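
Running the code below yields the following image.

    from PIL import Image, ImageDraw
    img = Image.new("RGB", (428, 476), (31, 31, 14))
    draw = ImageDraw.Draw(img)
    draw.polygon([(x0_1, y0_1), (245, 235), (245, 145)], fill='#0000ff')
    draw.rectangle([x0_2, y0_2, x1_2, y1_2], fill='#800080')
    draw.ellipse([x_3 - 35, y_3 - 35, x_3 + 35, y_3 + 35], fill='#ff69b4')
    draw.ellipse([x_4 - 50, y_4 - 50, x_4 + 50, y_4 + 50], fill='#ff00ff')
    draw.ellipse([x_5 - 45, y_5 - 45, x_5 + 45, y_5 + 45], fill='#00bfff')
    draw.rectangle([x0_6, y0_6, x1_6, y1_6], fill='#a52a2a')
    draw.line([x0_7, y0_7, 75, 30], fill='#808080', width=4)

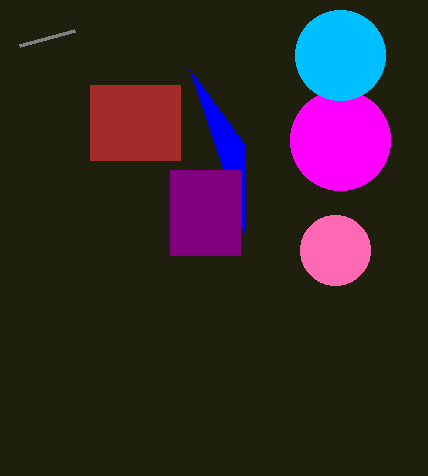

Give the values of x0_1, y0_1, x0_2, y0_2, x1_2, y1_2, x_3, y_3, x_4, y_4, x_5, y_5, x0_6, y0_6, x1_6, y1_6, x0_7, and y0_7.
x0_1 = 190
y0_1 = 70
x0_2 = 170
y0_2 = 170
x1_2 = 240
y1_2 = 255
x_3 = 335
y_3 = 250
x_4 = 340
y_4 = 140
x_5 = 340
y_5 = 55
x0_6 = 90
y0_6 = 85
x1_6 = 180
y1_6 = 160
x0_7 = 20
y0_7 = 45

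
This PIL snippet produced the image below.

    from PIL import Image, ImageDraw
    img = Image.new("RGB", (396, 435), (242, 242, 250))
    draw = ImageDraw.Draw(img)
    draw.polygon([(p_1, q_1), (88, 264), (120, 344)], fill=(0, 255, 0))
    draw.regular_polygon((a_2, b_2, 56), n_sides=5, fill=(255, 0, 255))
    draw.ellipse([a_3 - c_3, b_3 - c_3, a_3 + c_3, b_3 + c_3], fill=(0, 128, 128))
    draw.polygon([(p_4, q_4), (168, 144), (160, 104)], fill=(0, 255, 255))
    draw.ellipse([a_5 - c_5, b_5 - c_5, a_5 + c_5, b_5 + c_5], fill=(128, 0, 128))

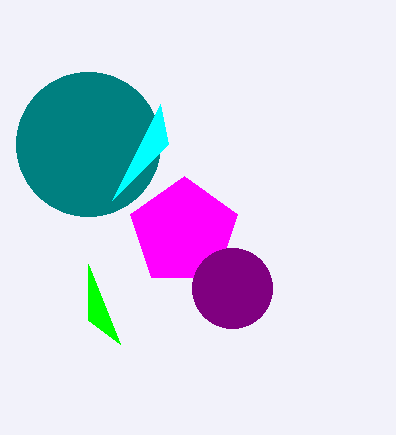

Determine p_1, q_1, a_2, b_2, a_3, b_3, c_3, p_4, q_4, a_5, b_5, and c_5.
p_1 = 88, q_1 = 320, a_2 = 184, b_2 = 232, a_3 = 88, b_3 = 144, c_3 = 72, p_4 = 112, q_4 = 200, a_5 = 232, b_5 = 288, c_5 = 40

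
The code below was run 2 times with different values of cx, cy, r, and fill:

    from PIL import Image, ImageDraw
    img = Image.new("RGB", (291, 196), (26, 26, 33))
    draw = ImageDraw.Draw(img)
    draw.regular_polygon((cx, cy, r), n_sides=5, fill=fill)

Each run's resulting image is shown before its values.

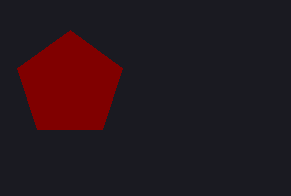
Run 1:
cx = 70; cy = 85; r = 55; fill = 'maroon'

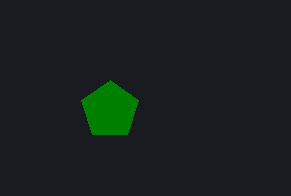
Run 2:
cx = 110
cy = 110
r = 30
fill = 'green'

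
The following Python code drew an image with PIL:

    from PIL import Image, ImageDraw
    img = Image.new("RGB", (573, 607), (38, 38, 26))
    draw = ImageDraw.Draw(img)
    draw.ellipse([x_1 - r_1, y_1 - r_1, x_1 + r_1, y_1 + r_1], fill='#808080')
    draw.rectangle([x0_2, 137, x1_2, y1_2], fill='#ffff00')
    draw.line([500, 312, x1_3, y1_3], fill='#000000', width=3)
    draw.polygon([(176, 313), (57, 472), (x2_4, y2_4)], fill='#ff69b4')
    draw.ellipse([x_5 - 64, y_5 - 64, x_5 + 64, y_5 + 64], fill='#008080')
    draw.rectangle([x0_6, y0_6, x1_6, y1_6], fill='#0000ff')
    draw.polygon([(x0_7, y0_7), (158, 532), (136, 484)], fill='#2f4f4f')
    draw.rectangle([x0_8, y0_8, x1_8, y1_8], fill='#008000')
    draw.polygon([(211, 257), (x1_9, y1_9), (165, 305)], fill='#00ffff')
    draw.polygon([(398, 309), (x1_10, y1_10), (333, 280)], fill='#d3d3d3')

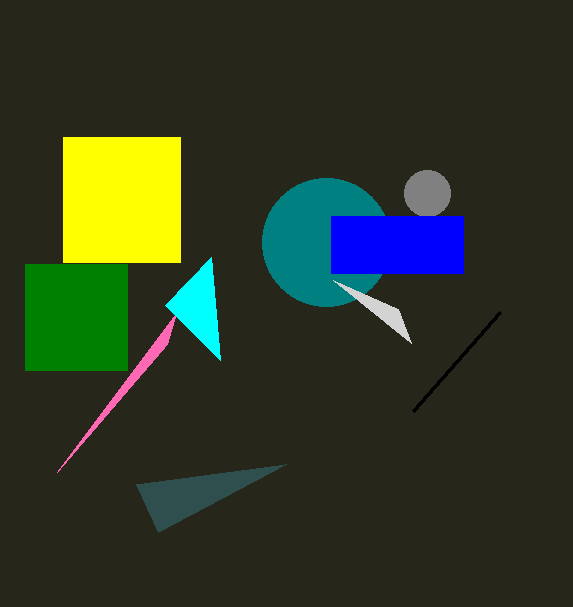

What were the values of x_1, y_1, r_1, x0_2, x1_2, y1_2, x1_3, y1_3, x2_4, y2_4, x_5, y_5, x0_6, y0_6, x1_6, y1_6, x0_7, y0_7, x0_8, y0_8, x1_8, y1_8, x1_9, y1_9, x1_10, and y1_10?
x_1 = 427; y_1 = 193; r_1 = 23; x0_2 = 63; x1_2 = 180; y1_2 = 262; x1_3 = 413; y1_3 = 411; x2_4 = 167; y2_4 = 344; x_5 = 326; y_5 = 242; x0_6 = 331; y0_6 = 216; x1_6 = 463; y1_6 = 273; x0_7 = 286; y0_7 = 464; x0_8 = 25; y0_8 = 264; x1_8 = 127; y1_8 = 370; x1_9 = 220; y1_9 = 360; x1_10 = 411; y1_10 = 343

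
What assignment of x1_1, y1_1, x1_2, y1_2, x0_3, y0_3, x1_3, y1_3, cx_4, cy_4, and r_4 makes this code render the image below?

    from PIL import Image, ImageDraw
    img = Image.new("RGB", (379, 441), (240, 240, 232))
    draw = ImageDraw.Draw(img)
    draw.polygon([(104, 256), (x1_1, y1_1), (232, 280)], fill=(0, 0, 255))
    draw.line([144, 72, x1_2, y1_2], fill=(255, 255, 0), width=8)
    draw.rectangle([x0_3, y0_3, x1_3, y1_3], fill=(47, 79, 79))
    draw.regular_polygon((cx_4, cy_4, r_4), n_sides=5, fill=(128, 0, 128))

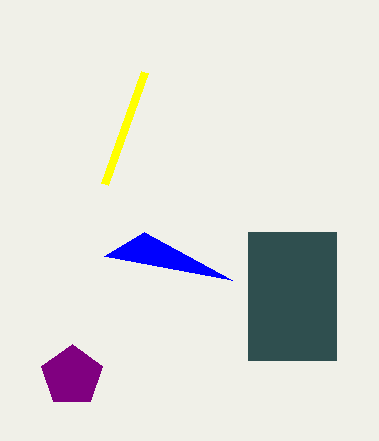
x1_1 = 144, y1_1 = 232, x1_2 = 104, y1_2 = 184, x0_3 = 248, y0_3 = 232, x1_3 = 336, y1_3 = 360, cx_4 = 72, cy_4 = 376, r_4 = 32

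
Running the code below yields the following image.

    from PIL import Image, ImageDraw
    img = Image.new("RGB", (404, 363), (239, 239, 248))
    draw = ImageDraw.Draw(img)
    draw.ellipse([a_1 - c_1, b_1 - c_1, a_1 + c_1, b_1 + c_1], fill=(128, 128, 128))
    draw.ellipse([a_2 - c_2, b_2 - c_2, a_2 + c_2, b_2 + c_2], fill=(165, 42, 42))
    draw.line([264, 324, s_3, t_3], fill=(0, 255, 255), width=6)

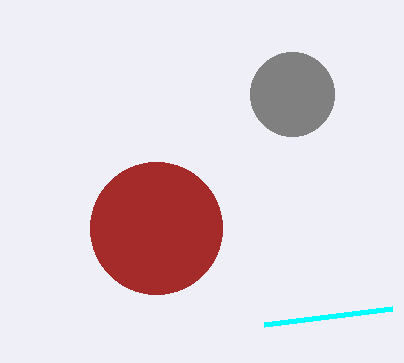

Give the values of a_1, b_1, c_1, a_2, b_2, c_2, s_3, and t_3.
a_1 = 292
b_1 = 94
c_1 = 42
a_2 = 156
b_2 = 228
c_2 = 66
s_3 = 392
t_3 = 308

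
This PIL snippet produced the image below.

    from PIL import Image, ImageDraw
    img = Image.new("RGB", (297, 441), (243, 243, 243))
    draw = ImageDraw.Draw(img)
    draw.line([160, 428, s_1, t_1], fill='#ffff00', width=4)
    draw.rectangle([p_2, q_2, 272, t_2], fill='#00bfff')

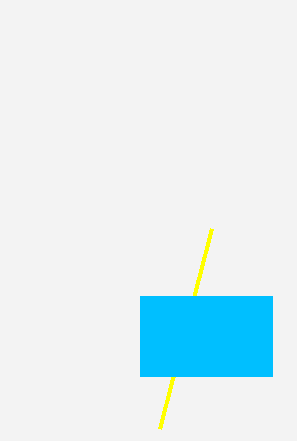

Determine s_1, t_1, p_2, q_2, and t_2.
s_1 = 212; t_1 = 228; p_2 = 140; q_2 = 296; t_2 = 376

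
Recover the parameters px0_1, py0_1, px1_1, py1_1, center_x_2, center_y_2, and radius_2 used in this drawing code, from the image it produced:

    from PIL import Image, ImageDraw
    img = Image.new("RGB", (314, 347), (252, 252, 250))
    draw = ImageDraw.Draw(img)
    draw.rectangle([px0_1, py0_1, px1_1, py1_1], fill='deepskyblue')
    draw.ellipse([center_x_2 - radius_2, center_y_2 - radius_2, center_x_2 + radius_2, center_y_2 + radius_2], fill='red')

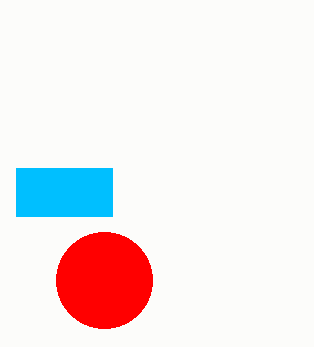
px0_1 = 16, py0_1 = 168, px1_1 = 112, py1_1 = 216, center_x_2 = 104, center_y_2 = 280, radius_2 = 48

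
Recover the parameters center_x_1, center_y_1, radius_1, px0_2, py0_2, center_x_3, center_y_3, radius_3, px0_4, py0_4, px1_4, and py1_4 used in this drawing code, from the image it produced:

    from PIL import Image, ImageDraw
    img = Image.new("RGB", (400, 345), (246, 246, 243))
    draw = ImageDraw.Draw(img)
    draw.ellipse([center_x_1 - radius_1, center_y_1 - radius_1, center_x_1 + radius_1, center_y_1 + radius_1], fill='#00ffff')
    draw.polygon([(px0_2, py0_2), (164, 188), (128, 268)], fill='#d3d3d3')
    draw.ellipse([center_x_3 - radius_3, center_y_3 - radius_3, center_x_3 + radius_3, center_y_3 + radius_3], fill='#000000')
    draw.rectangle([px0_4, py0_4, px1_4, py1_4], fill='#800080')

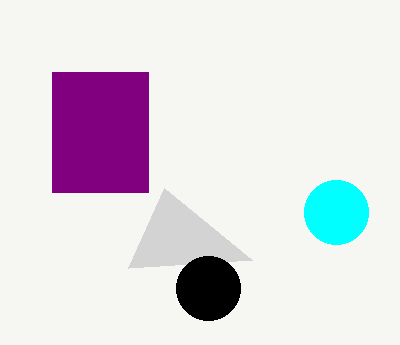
center_x_1 = 336
center_y_1 = 212
radius_1 = 32
px0_2 = 252
py0_2 = 260
center_x_3 = 208
center_y_3 = 288
radius_3 = 32
px0_4 = 52
py0_4 = 72
px1_4 = 148
py1_4 = 192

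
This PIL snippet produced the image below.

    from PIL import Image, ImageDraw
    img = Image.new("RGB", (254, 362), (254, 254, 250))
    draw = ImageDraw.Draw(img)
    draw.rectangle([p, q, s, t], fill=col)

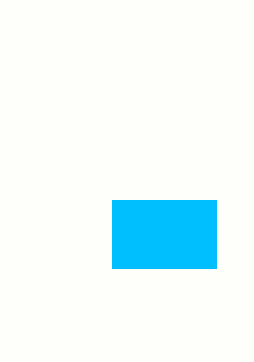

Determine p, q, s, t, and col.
p = 112
q = 200
s = 216
t = 268
col = 'deepskyblue'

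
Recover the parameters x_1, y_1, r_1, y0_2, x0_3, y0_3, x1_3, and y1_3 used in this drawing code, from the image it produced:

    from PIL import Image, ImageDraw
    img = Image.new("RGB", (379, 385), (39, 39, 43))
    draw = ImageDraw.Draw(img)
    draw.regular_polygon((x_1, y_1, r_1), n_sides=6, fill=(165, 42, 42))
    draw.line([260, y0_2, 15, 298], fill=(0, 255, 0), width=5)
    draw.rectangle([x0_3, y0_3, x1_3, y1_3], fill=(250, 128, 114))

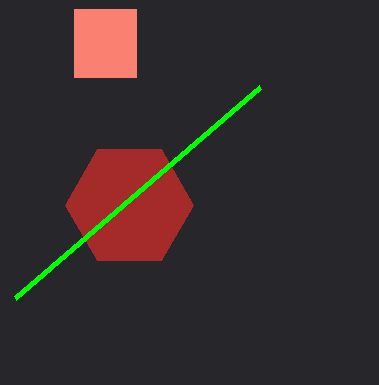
x_1 = 129; y_1 = 205; r_1 = 64; y0_2 = 87; x0_3 = 74; y0_3 = 9; x1_3 = 136; y1_3 = 77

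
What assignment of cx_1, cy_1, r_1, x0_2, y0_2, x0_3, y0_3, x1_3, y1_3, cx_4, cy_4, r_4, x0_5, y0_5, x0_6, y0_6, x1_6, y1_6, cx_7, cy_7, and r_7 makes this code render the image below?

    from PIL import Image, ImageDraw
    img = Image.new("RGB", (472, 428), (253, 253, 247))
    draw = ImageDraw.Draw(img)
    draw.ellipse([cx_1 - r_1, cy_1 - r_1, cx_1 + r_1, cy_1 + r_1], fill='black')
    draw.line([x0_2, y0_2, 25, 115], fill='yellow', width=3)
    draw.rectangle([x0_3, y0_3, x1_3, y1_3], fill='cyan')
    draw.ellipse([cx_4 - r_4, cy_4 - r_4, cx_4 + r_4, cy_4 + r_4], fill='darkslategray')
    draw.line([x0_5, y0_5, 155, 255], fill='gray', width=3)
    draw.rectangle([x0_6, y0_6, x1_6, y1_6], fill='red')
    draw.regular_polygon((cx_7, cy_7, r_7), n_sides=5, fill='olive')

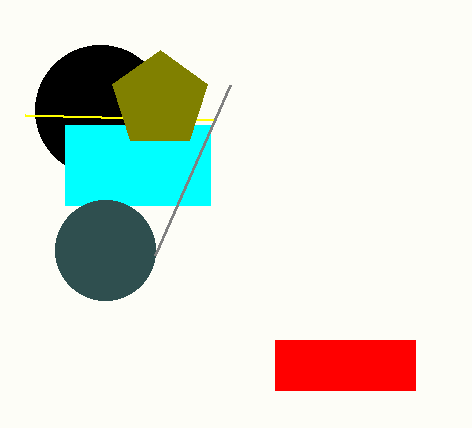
cx_1 = 100
cy_1 = 110
r_1 = 65
x0_2 = 215
y0_2 = 120
x0_3 = 65
y0_3 = 125
x1_3 = 210
y1_3 = 205
cx_4 = 105
cy_4 = 250
r_4 = 50
x0_5 = 230
y0_5 = 85
x0_6 = 275
y0_6 = 340
x1_6 = 415
y1_6 = 390
cx_7 = 160
cy_7 = 100
r_7 = 50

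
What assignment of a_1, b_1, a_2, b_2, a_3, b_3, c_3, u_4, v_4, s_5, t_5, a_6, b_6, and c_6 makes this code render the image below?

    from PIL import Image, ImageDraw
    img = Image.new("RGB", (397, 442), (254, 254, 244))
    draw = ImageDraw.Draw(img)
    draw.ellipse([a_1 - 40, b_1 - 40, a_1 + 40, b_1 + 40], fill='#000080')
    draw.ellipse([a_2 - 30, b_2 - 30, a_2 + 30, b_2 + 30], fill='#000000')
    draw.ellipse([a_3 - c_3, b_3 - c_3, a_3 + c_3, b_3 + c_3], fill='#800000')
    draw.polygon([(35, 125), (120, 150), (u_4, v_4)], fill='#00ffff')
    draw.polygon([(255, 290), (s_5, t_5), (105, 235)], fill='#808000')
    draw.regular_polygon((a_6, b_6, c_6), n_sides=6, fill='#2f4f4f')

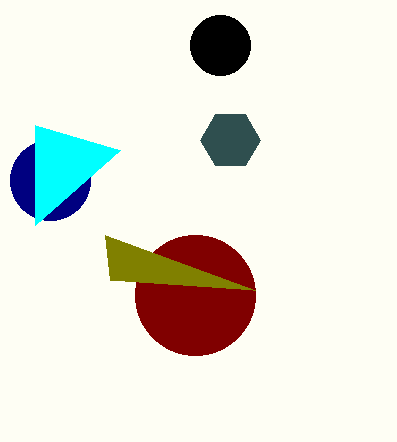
a_1 = 50; b_1 = 180; a_2 = 220; b_2 = 45; a_3 = 195; b_3 = 295; c_3 = 60; u_4 = 35; v_4 = 225; s_5 = 110; t_5 = 280; a_6 = 230; b_6 = 140; c_6 = 30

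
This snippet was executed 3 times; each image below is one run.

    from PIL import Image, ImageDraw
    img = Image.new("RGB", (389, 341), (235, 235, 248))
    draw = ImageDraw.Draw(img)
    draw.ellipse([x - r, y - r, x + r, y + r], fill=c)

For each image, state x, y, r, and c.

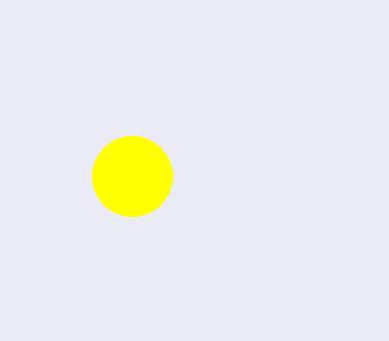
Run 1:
x = 132
y = 176
r = 40
c = 'yellow'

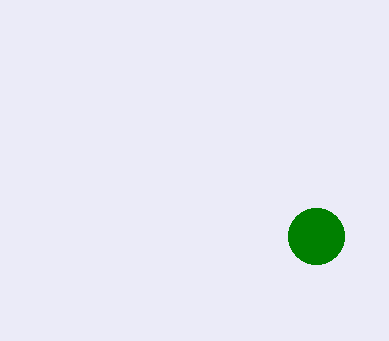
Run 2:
x = 316, y = 236, r = 28, c = 'green'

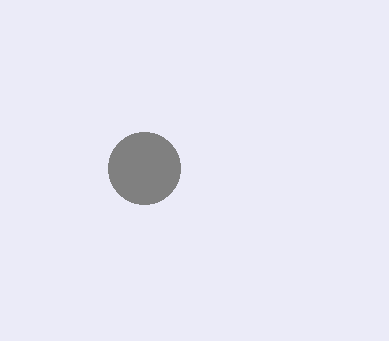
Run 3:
x = 144, y = 168, r = 36, c = 'gray'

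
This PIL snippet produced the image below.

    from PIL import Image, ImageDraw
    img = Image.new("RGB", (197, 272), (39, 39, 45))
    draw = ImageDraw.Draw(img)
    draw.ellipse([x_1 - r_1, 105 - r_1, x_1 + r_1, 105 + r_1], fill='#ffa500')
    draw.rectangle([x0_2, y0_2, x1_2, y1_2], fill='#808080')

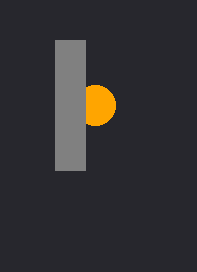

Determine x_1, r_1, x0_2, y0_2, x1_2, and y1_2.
x_1 = 95
r_1 = 20
x0_2 = 55
y0_2 = 40
x1_2 = 85
y1_2 = 170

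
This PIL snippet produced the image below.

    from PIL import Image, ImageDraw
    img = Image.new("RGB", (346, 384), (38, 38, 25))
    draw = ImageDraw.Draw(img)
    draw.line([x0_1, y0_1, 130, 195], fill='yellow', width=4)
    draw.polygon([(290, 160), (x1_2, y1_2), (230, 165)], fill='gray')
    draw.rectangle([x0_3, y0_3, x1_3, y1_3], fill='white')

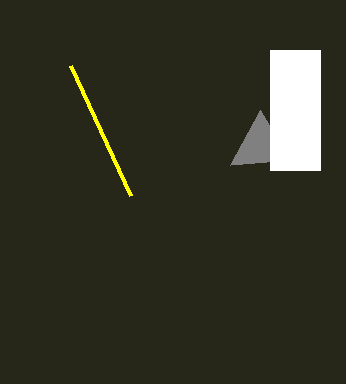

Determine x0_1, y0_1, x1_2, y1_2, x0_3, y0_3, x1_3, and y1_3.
x0_1 = 70; y0_1 = 65; x1_2 = 260; y1_2 = 110; x0_3 = 270; y0_3 = 50; x1_3 = 320; y1_3 = 170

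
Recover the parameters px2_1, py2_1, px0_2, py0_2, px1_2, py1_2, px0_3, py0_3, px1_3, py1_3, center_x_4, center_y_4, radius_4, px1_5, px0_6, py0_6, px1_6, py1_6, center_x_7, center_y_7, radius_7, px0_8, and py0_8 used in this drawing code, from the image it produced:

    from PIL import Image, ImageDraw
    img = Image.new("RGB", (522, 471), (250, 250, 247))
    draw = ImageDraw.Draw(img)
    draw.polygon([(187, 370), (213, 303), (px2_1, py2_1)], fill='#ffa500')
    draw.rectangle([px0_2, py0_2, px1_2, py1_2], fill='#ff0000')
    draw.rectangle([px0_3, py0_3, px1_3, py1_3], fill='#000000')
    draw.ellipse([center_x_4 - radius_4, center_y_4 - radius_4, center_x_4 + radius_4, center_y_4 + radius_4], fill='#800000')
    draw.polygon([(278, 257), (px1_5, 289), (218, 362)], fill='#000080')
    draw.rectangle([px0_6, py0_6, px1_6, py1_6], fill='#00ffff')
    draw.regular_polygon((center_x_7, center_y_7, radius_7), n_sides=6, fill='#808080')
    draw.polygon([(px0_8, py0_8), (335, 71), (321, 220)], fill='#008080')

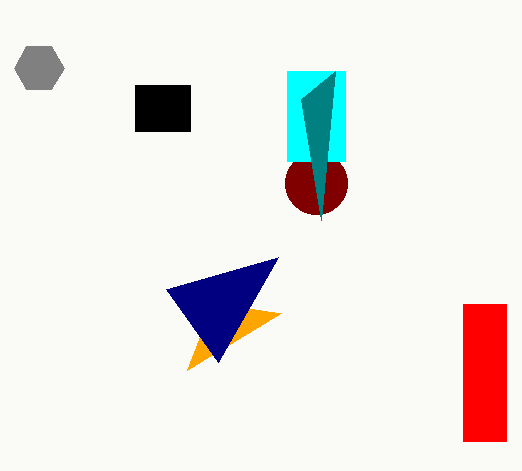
px2_1 = 281, py2_1 = 313, px0_2 = 463, py0_2 = 304, px1_2 = 506, py1_2 = 441, px0_3 = 135, py0_3 = 85, px1_3 = 190, py1_3 = 131, center_x_4 = 316, center_y_4 = 183, radius_4 = 31, px1_5 = 166, px0_6 = 287, py0_6 = 71, px1_6 = 345, py1_6 = 161, center_x_7 = 39, center_y_7 = 68, radius_7 = 25, px0_8 = 301, py0_8 = 99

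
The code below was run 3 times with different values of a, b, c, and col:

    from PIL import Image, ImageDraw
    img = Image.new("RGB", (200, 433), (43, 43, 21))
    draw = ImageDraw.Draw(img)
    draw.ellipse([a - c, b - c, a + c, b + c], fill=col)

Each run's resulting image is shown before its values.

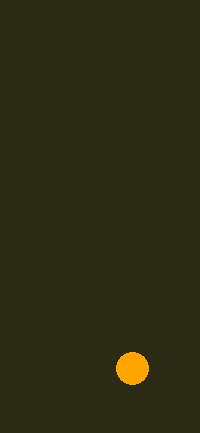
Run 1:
a = 132, b = 368, c = 16, col = 'orange'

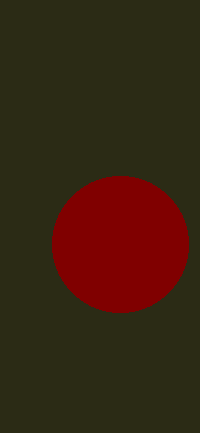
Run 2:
a = 120, b = 244, c = 68, col = 'maroon'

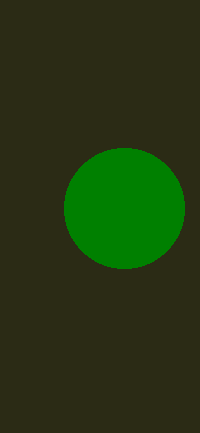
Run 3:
a = 124
b = 208
c = 60
col = 'green'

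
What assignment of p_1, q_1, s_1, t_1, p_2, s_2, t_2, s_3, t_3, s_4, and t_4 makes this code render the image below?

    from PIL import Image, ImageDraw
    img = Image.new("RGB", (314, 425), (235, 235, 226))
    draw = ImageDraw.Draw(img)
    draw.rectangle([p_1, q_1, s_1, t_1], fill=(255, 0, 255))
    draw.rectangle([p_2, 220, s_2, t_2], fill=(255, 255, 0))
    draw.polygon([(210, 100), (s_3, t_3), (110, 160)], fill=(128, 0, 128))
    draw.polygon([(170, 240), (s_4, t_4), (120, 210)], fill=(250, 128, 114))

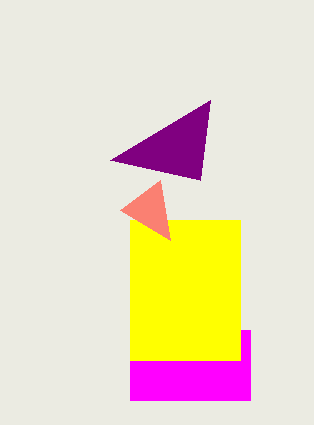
p_1 = 130, q_1 = 330, s_1 = 250, t_1 = 400, p_2 = 130, s_2 = 240, t_2 = 360, s_3 = 200, t_3 = 180, s_4 = 160, t_4 = 180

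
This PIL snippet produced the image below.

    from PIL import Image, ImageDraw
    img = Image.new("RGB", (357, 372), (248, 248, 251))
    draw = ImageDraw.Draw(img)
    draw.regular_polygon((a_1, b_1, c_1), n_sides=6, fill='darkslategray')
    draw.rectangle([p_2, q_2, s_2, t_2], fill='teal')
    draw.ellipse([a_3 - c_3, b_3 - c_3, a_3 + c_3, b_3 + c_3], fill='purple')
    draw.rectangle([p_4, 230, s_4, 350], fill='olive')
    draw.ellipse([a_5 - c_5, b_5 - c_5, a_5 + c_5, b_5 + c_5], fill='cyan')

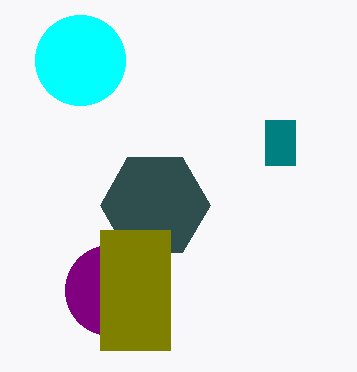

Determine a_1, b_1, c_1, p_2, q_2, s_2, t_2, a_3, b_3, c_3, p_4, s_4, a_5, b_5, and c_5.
a_1 = 155
b_1 = 205
c_1 = 55
p_2 = 265
q_2 = 120
s_2 = 295
t_2 = 165
a_3 = 110
b_3 = 290
c_3 = 45
p_4 = 100
s_4 = 170
a_5 = 80
b_5 = 60
c_5 = 45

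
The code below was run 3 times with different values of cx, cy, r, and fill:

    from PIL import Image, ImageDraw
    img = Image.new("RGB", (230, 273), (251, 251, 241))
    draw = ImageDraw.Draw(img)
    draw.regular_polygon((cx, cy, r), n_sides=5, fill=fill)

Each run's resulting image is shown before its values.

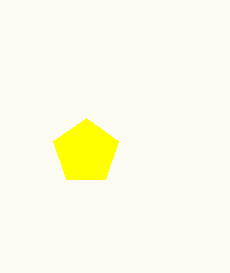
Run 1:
cx = 86
cy = 152
r = 34
fill = 'yellow'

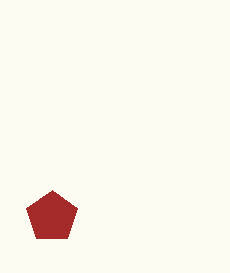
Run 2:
cx = 52; cy = 217; r = 27; fill = 'brown'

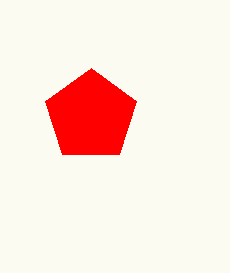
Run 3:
cx = 91; cy = 116; r = 48; fill = 'red'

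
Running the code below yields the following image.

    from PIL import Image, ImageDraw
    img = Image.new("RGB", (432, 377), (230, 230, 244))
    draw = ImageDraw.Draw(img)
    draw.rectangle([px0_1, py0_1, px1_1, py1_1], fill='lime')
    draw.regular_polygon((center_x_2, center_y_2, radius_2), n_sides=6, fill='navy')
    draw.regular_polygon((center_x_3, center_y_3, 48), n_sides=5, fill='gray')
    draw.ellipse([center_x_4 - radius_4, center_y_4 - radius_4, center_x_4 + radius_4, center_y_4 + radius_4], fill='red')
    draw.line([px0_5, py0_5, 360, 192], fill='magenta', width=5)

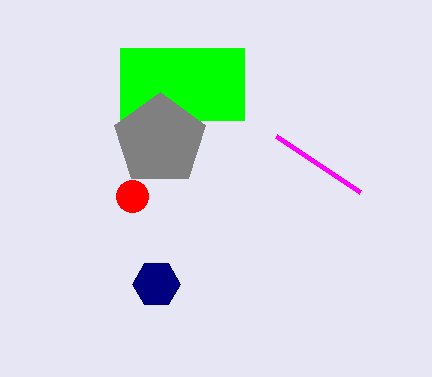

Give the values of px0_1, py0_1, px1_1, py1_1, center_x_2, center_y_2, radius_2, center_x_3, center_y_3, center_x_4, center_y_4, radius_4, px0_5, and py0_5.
px0_1 = 120; py0_1 = 48; px1_1 = 244; py1_1 = 120; center_x_2 = 156; center_y_2 = 284; radius_2 = 24; center_x_3 = 160; center_y_3 = 140; center_x_4 = 132; center_y_4 = 196; radius_4 = 16; px0_5 = 276; py0_5 = 136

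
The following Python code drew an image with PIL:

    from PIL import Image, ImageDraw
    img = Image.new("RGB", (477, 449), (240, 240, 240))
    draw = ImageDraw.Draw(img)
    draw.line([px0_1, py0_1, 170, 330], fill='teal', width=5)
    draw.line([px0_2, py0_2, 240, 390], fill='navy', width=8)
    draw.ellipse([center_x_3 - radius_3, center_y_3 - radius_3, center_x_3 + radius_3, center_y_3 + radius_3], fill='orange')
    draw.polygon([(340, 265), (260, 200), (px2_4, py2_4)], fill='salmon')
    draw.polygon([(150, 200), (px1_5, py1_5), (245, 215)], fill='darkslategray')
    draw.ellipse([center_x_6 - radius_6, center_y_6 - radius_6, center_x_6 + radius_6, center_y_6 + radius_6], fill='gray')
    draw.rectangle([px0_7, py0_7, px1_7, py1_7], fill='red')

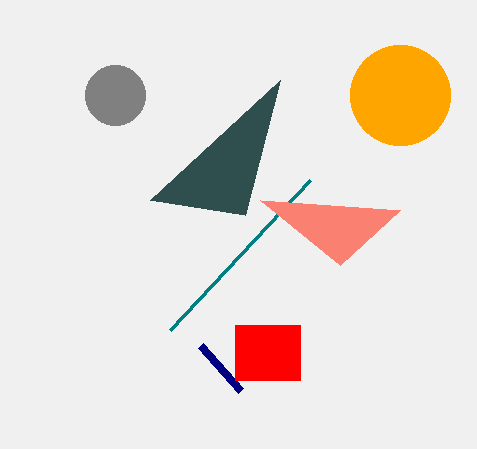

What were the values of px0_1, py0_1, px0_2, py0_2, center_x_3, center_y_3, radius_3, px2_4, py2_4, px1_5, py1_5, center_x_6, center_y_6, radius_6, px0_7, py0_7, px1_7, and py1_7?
px0_1 = 310
py0_1 = 180
px0_2 = 200
py0_2 = 345
center_x_3 = 400
center_y_3 = 95
radius_3 = 50
px2_4 = 400
py2_4 = 210
px1_5 = 280
py1_5 = 80
center_x_6 = 115
center_y_6 = 95
radius_6 = 30
px0_7 = 235
py0_7 = 325
px1_7 = 300
py1_7 = 380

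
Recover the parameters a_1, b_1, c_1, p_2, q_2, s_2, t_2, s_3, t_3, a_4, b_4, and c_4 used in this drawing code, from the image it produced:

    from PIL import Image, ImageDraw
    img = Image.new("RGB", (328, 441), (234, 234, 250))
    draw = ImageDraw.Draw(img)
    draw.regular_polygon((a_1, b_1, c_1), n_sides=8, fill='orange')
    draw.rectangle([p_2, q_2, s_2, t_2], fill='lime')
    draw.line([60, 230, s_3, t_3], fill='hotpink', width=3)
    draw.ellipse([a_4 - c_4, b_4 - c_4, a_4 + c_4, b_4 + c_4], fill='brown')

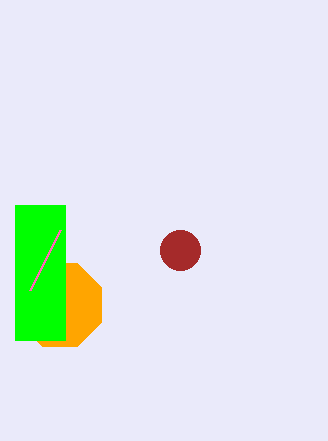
a_1 = 60, b_1 = 305, c_1 = 45, p_2 = 15, q_2 = 205, s_2 = 65, t_2 = 340, s_3 = 30, t_3 = 290, a_4 = 180, b_4 = 250, c_4 = 20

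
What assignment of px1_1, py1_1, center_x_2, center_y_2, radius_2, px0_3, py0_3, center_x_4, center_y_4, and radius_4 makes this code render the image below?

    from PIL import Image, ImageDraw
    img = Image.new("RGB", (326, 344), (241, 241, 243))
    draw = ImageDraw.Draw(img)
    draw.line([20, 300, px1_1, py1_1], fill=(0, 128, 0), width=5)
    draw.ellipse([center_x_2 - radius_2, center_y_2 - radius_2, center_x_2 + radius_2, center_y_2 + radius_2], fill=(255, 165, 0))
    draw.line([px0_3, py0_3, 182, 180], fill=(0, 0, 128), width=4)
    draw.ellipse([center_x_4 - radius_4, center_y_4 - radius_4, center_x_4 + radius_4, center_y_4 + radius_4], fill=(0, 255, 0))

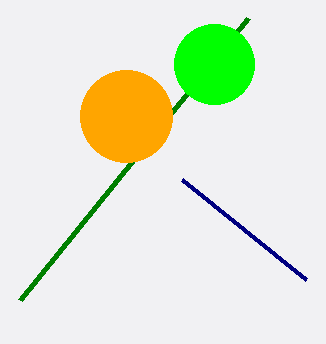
px1_1 = 248
py1_1 = 18
center_x_2 = 126
center_y_2 = 116
radius_2 = 46
px0_3 = 306
py0_3 = 280
center_x_4 = 214
center_y_4 = 64
radius_4 = 40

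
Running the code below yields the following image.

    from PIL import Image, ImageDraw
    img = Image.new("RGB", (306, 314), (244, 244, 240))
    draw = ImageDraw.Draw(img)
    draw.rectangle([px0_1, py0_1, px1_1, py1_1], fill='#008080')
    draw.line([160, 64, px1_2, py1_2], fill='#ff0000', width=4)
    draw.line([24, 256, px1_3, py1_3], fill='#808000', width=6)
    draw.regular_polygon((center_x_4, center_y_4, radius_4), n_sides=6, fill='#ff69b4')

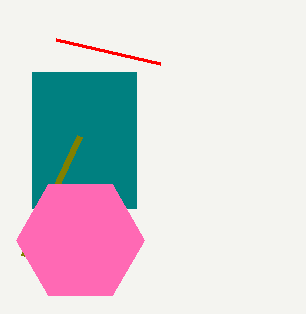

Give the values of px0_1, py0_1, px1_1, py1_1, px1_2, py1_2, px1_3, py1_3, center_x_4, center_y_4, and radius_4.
px0_1 = 32; py0_1 = 72; px1_1 = 136; py1_1 = 208; px1_2 = 56; py1_2 = 40; px1_3 = 80; py1_3 = 136; center_x_4 = 80; center_y_4 = 240; radius_4 = 64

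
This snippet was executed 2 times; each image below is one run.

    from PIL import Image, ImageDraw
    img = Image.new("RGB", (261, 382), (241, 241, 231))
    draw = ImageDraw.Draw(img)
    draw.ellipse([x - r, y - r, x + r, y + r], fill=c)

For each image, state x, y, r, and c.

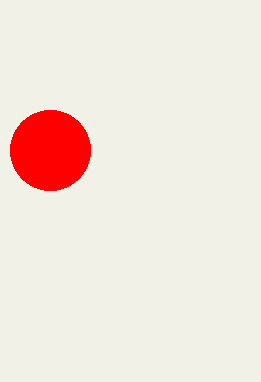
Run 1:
x = 50
y = 150
r = 40
c = 'red'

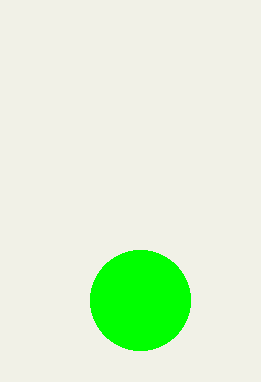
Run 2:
x = 140
y = 300
r = 50
c = 'lime'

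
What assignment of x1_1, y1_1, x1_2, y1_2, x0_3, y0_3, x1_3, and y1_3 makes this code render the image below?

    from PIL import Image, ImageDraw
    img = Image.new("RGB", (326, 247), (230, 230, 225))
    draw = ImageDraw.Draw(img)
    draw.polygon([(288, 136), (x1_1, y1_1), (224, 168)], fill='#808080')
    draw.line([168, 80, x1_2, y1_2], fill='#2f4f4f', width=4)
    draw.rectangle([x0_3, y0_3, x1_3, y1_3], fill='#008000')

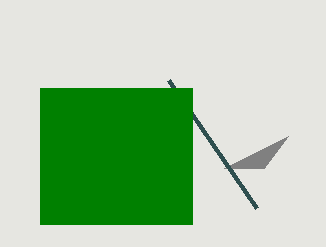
x1_1 = 264; y1_1 = 168; x1_2 = 256; y1_2 = 208; x0_3 = 40; y0_3 = 88; x1_3 = 192; y1_3 = 224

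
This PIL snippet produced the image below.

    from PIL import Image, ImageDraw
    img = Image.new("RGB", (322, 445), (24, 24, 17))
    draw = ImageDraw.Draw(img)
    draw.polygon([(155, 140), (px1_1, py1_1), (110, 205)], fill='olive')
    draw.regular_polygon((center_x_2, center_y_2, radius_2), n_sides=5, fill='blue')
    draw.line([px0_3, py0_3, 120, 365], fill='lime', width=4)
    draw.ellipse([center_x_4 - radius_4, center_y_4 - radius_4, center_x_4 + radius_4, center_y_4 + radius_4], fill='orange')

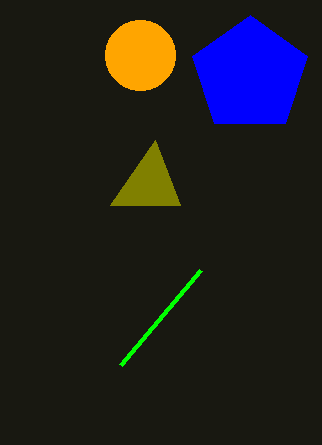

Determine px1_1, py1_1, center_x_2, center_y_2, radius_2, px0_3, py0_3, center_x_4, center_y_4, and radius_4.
px1_1 = 180, py1_1 = 205, center_x_2 = 250, center_y_2 = 75, radius_2 = 60, px0_3 = 200, py0_3 = 270, center_x_4 = 140, center_y_4 = 55, radius_4 = 35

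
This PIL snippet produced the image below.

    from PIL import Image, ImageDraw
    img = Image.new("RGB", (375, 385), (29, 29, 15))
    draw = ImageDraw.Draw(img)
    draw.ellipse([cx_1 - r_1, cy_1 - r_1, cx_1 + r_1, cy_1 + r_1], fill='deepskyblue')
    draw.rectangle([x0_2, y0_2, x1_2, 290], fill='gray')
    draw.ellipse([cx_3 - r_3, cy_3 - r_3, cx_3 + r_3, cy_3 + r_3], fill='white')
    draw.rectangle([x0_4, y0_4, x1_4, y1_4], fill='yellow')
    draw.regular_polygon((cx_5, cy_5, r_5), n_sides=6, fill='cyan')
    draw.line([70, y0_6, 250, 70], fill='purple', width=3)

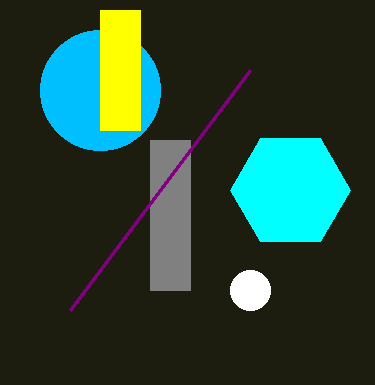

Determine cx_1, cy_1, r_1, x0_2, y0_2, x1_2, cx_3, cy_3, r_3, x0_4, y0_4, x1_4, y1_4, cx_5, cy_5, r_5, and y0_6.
cx_1 = 100
cy_1 = 90
r_1 = 60
x0_2 = 150
y0_2 = 140
x1_2 = 190
cx_3 = 250
cy_3 = 290
r_3 = 20
x0_4 = 100
y0_4 = 10
x1_4 = 140
y1_4 = 130
cx_5 = 290
cy_5 = 190
r_5 = 60
y0_6 = 310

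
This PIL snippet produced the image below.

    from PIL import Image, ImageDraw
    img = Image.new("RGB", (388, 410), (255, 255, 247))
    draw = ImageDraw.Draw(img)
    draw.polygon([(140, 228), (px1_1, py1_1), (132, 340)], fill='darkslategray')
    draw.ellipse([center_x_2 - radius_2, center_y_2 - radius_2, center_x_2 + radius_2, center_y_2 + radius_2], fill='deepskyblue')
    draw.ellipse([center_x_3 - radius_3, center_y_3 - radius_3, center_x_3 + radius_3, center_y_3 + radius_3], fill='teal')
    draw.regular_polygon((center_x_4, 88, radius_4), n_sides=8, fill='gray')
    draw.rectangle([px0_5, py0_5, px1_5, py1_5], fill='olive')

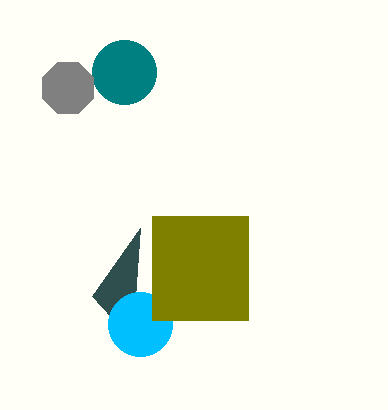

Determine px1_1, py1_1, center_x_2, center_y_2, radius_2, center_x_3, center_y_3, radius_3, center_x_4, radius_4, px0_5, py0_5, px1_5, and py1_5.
px1_1 = 92, py1_1 = 296, center_x_2 = 140, center_y_2 = 324, radius_2 = 32, center_x_3 = 124, center_y_3 = 72, radius_3 = 32, center_x_4 = 68, radius_4 = 28, px0_5 = 152, py0_5 = 216, px1_5 = 248, py1_5 = 320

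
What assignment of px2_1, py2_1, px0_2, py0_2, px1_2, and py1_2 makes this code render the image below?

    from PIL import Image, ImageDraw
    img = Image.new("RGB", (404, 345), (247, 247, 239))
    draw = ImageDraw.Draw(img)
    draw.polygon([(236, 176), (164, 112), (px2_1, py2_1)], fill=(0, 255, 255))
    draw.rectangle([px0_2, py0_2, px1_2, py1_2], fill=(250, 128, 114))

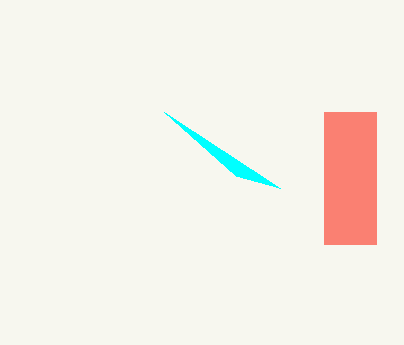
px2_1 = 280, py2_1 = 188, px0_2 = 324, py0_2 = 112, px1_2 = 376, py1_2 = 244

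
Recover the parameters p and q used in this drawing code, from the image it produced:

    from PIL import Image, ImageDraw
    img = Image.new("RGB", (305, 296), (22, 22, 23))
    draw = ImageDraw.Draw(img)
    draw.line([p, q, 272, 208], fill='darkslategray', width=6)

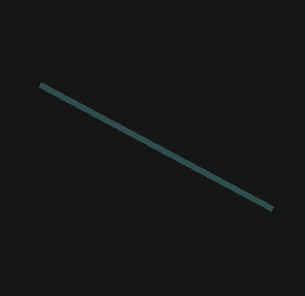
p = 40, q = 84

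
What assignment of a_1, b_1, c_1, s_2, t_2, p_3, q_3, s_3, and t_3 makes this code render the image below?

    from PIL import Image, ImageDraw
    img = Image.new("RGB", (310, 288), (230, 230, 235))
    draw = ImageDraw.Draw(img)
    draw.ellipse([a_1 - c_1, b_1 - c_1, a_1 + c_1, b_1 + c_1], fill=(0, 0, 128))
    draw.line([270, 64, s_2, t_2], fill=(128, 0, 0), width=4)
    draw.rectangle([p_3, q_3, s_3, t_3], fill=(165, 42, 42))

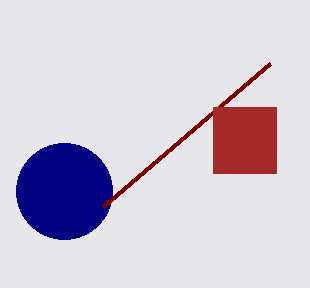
a_1 = 64, b_1 = 191, c_1 = 48, s_2 = 103, t_2 = 207, p_3 = 213, q_3 = 107, s_3 = 276, t_3 = 173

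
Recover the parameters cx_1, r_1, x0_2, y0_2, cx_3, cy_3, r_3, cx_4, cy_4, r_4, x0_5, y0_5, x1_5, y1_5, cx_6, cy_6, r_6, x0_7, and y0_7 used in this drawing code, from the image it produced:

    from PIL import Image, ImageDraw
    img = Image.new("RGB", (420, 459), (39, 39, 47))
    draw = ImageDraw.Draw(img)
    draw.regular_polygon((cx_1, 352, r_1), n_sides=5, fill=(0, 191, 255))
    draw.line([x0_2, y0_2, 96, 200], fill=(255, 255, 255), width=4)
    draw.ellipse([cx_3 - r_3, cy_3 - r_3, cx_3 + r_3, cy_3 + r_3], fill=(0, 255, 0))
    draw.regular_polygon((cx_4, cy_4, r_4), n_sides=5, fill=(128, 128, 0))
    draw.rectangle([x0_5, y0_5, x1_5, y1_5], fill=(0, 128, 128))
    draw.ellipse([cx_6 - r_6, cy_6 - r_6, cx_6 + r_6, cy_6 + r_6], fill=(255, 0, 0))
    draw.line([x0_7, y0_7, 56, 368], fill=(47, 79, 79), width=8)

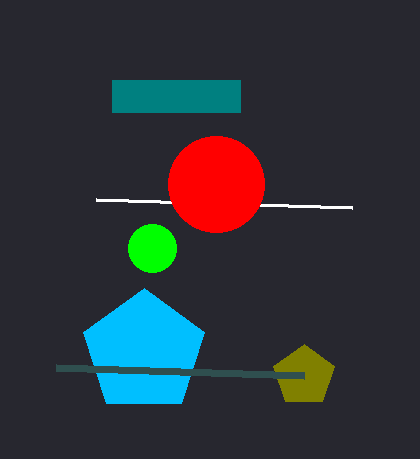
cx_1 = 144
r_1 = 64
x0_2 = 352
y0_2 = 208
cx_3 = 152
cy_3 = 248
r_3 = 24
cx_4 = 304
cy_4 = 376
r_4 = 32
x0_5 = 112
y0_5 = 80
x1_5 = 240
y1_5 = 112
cx_6 = 216
cy_6 = 184
r_6 = 48
x0_7 = 304
y0_7 = 376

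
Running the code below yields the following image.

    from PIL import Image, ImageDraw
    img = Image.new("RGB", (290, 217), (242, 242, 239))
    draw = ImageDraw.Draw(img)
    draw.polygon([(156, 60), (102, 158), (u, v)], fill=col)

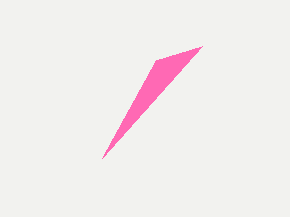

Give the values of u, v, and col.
u = 202; v = 46; col = 'hotpink'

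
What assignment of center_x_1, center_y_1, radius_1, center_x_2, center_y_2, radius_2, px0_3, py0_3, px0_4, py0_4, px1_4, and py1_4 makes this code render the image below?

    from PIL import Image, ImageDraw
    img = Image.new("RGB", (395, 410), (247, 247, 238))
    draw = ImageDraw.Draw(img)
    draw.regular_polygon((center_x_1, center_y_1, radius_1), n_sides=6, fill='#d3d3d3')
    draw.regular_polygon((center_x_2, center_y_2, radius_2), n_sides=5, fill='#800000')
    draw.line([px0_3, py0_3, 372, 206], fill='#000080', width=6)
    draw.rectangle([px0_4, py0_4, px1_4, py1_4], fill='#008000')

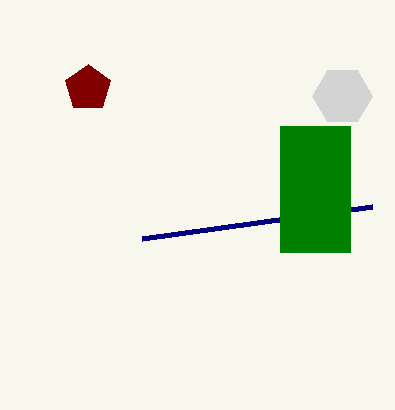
center_x_1 = 342; center_y_1 = 96; radius_1 = 30; center_x_2 = 88; center_y_2 = 88; radius_2 = 24; px0_3 = 142; py0_3 = 238; px0_4 = 280; py0_4 = 126; px1_4 = 350; py1_4 = 252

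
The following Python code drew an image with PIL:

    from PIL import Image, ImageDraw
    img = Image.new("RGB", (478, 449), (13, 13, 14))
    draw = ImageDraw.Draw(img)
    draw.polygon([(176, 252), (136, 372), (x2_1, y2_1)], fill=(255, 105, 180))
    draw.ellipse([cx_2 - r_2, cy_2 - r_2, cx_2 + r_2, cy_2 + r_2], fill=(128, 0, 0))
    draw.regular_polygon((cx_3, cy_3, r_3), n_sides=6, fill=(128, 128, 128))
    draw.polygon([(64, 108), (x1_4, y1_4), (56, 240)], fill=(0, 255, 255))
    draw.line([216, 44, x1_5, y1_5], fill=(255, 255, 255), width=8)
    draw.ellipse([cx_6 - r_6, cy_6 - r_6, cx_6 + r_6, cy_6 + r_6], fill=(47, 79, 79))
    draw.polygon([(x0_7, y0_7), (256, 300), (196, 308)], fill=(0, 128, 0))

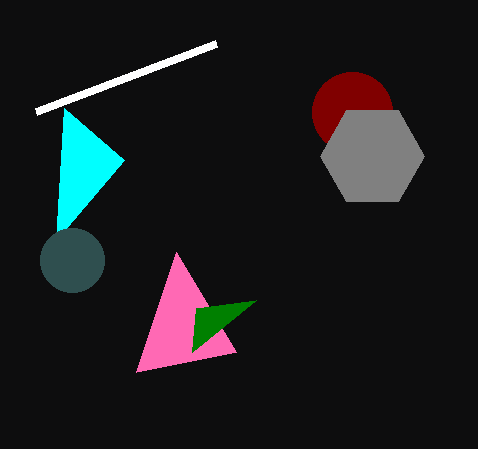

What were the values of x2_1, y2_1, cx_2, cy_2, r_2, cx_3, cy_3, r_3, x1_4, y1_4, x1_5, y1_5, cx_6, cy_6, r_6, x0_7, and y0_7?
x2_1 = 236; y2_1 = 352; cx_2 = 352; cy_2 = 112; r_2 = 40; cx_3 = 372; cy_3 = 156; r_3 = 52; x1_4 = 124; y1_4 = 160; x1_5 = 36; y1_5 = 112; cx_6 = 72; cy_6 = 260; r_6 = 32; x0_7 = 192; y0_7 = 352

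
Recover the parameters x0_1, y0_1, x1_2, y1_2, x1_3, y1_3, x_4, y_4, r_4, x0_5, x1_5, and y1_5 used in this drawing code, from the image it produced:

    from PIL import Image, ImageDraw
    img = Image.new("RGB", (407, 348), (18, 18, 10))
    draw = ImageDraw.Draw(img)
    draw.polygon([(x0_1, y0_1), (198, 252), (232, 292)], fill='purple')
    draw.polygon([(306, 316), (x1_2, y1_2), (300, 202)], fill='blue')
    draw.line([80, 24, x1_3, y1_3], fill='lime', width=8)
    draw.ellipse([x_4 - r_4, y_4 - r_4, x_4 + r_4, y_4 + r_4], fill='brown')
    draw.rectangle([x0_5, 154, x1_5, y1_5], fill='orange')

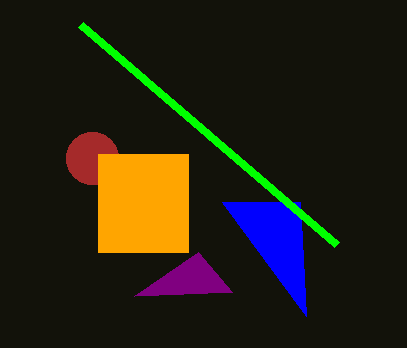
x0_1 = 134
y0_1 = 296
x1_2 = 222
y1_2 = 202
x1_3 = 336
y1_3 = 244
x_4 = 92
y_4 = 158
r_4 = 26
x0_5 = 98
x1_5 = 188
y1_5 = 252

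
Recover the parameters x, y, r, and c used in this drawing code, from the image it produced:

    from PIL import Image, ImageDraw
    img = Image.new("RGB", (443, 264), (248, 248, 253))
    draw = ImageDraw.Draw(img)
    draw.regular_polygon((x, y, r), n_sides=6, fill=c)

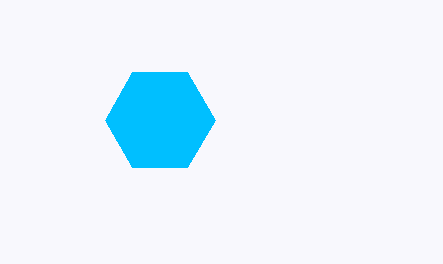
x = 160, y = 120, r = 55, c = 'deepskyblue'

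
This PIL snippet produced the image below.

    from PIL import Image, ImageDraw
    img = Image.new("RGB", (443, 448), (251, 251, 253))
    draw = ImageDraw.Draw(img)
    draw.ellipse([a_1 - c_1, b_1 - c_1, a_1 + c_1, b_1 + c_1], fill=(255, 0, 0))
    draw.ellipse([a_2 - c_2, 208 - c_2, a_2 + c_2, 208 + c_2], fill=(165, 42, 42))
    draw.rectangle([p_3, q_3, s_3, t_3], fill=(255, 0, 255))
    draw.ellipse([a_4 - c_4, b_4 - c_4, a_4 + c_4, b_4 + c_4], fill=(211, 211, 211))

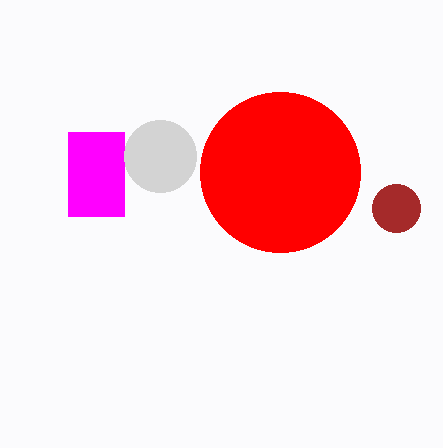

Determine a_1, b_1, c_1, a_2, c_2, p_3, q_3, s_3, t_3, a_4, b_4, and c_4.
a_1 = 280, b_1 = 172, c_1 = 80, a_2 = 396, c_2 = 24, p_3 = 68, q_3 = 132, s_3 = 124, t_3 = 216, a_4 = 160, b_4 = 156, c_4 = 36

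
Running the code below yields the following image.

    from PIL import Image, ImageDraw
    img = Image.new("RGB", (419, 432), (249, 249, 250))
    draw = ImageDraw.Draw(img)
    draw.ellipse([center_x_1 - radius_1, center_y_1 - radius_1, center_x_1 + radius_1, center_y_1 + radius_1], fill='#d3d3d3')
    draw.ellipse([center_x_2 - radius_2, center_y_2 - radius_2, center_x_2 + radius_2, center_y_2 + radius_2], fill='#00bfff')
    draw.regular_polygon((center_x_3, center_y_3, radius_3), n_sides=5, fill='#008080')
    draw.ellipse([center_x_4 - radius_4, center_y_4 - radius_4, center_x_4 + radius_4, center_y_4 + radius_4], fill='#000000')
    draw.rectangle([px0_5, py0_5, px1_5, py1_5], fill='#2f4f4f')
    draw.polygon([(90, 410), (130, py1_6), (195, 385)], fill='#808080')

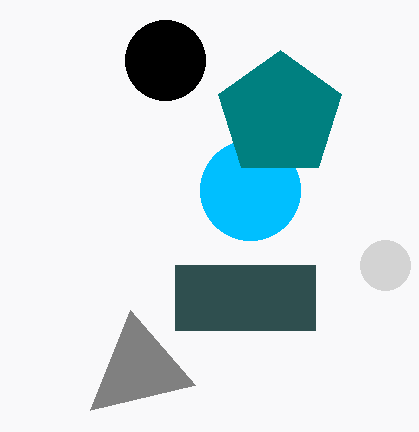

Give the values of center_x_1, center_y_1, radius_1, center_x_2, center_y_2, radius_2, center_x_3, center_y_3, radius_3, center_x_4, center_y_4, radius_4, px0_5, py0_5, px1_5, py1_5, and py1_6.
center_x_1 = 385
center_y_1 = 265
radius_1 = 25
center_x_2 = 250
center_y_2 = 190
radius_2 = 50
center_x_3 = 280
center_y_3 = 115
radius_3 = 65
center_x_4 = 165
center_y_4 = 60
radius_4 = 40
px0_5 = 175
py0_5 = 265
px1_5 = 315
py1_5 = 330
py1_6 = 310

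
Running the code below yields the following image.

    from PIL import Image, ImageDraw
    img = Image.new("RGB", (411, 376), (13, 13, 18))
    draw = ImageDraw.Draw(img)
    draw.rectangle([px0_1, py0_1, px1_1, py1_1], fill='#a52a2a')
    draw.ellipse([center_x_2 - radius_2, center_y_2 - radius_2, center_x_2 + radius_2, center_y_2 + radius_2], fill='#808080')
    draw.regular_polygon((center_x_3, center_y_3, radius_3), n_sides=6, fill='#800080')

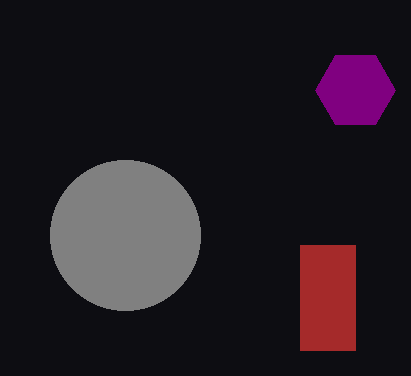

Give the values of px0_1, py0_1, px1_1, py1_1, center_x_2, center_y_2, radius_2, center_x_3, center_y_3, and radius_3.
px0_1 = 300
py0_1 = 245
px1_1 = 355
py1_1 = 350
center_x_2 = 125
center_y_2 = 235
radius_2 = 75
center_x_3 = 355
center_y_3 = 90
radius_3 = 40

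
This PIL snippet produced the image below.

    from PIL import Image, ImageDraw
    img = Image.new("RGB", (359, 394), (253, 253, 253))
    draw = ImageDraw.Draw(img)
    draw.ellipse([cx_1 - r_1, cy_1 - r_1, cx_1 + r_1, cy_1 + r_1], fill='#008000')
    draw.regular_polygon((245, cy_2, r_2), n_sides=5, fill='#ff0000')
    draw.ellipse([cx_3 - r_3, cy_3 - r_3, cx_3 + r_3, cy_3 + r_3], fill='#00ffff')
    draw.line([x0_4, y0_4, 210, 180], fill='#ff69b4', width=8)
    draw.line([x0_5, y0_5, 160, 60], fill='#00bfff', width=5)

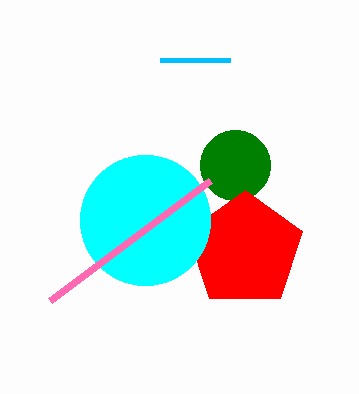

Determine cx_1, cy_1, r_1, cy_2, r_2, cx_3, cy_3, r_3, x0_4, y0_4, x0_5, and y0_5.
cx_1 = 235; cy_1 = 165; r_1 = 35; cy_2 = 250; r_2 = 60; cx_3 = 145; cy_3 = 220; r_3 = 65; x0_4 = 50; y0_4 = 300; x0_5 = 230; y0_5 = 60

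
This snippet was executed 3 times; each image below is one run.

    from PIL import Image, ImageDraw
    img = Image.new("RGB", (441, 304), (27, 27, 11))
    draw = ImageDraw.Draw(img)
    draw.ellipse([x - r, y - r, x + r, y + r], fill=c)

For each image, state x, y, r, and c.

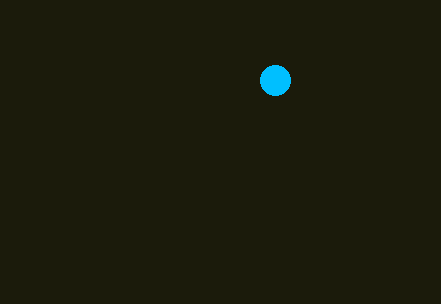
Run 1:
x = 275, y = 80, r = 15, c = 'deepskyblue'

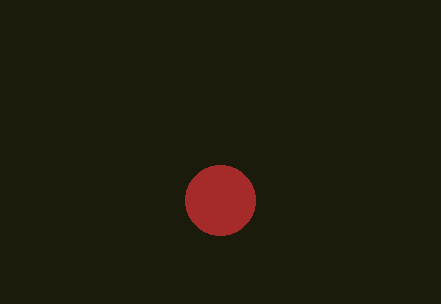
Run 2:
x = 220, y = 200, r = 35, c = 'brown'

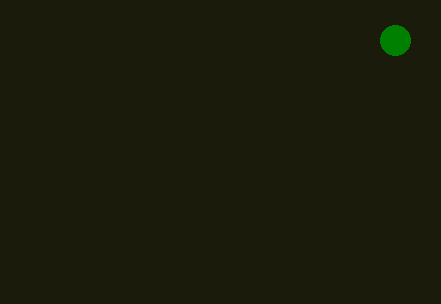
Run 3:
x = 395
y = 40
r = 15
c = 'green'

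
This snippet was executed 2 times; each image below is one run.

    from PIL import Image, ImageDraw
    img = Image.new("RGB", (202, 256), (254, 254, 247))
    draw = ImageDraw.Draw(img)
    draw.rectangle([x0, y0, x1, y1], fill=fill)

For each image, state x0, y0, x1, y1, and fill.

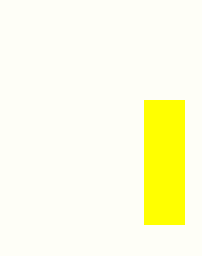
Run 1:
x0 = 144, y0 = 100, x1 = 184, y1 = 224, fill = 'yellow'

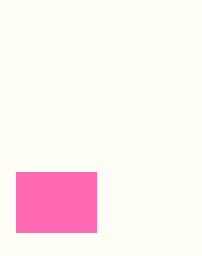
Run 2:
x0 = 16
y0 = 172
x1 = 96
y1 = 232
fill = 'hotpink'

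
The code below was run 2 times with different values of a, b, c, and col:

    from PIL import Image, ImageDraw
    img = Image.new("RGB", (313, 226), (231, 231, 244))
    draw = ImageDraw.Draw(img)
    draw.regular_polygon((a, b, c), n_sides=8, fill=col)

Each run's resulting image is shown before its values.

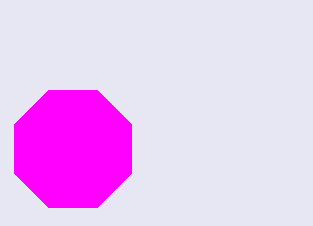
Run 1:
a = 73; b = 149; c = 63; col = 'magenta'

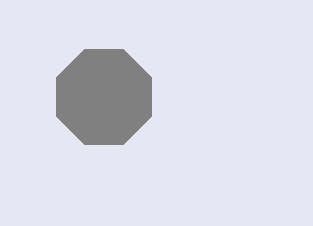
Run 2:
a = 104; b = 97; c = 51; col = 'gray'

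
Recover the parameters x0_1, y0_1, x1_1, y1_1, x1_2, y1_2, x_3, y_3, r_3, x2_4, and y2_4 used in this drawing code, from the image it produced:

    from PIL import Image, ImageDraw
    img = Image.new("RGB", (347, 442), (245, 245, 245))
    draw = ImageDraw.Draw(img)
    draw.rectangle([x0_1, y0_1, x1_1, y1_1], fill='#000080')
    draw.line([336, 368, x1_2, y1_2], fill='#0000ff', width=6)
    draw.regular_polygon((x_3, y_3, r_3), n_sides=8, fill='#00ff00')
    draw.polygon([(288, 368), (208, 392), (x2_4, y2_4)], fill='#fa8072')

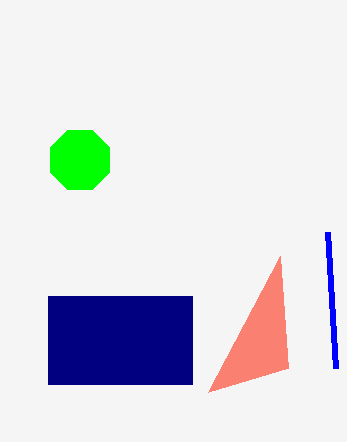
x0_1 = 48
y0_1 = 296
x1_1 = 192
y1_1 = 384
x1_2 = 328
y1_2 = 232
x_3 = 80
y_3 = 160
r_3 = 32
x2_4 = 280
y2_4 = 256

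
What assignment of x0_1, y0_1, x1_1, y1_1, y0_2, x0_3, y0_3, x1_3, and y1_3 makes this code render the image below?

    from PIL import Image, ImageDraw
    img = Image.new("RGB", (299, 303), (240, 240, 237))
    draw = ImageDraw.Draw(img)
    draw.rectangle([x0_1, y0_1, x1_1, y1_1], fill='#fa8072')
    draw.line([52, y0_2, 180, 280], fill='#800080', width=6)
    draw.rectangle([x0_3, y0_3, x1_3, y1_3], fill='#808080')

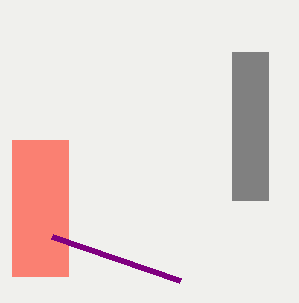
x0_1 = 12
y0_1 = 140
x1_1 = 68
y1_1 = 276
y0_2 = 236
x0_3 = 232
y0_3 = 52
x1_3 = 268
y1_3 = 200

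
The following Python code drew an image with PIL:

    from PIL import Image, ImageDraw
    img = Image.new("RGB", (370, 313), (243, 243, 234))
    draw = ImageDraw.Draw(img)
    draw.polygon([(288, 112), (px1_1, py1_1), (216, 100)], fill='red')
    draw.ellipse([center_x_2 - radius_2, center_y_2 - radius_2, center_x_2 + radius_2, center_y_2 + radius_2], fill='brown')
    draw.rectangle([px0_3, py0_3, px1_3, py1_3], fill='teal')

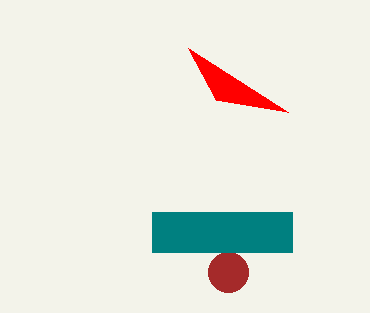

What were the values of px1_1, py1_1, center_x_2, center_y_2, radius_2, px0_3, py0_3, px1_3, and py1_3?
px1_1 = 188; py1_1 = 48; center_x_2 = 228; center_y_2 = 272; radius_2 = 20; px0_3 = 152; py0_3 = 212; px1_3 = 292; py1_3 = 252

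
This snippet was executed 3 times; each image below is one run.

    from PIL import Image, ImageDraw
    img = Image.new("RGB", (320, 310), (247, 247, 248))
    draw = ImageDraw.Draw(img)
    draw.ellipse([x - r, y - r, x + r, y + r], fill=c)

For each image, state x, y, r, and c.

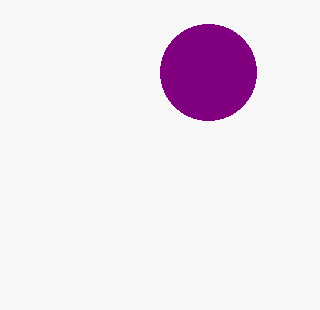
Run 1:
x = 208
y = 72
r = 48
c = 'purple'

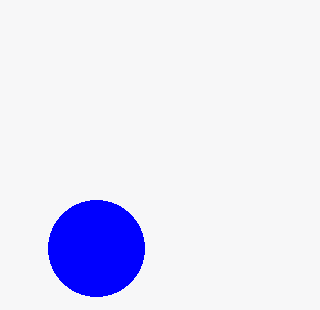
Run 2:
x = 96
y = 248
r = 48
c = 'blue'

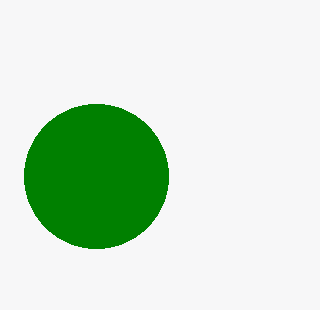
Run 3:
x = 96; y = 176; r = 72; c = 'green'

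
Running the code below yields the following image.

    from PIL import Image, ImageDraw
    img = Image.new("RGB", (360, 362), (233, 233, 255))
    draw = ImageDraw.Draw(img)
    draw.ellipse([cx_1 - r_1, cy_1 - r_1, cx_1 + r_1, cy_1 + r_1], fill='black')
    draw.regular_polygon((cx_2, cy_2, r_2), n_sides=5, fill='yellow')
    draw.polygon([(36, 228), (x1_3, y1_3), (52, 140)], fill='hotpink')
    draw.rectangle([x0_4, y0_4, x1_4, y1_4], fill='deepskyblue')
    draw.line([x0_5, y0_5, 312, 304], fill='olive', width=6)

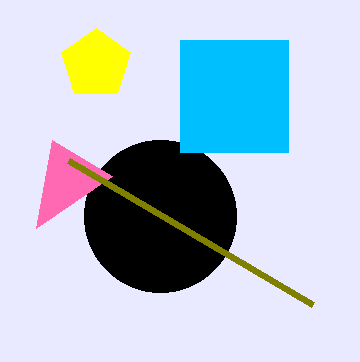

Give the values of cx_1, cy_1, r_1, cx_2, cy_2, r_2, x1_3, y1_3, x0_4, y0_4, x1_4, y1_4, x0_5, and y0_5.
cx_1 = 160
cy_1 = 216
r_1 = 76
cx_2 = 96
cy_2 = 64
r_2 = 36
x1_3 = 112
y1_3 = 176
x0_4 = 180
y0_4 = 40
x1_4 = 288
y1_4 = 152
x0_5 = 68
y0_5 = 160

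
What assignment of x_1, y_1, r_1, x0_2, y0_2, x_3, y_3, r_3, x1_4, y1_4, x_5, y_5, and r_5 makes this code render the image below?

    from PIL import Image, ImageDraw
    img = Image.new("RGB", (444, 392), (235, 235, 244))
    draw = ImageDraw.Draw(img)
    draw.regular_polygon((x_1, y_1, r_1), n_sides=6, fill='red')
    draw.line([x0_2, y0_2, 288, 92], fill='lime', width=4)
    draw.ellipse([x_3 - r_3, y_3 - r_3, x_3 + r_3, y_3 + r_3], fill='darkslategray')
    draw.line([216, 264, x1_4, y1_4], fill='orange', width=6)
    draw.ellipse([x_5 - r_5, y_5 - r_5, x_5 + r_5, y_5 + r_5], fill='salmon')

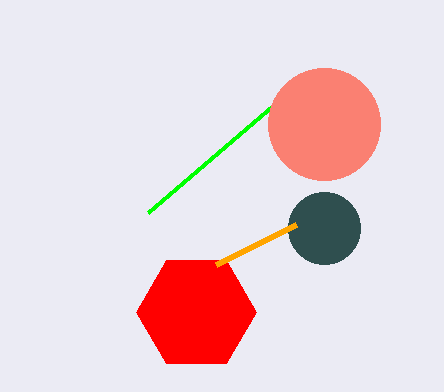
x_1 = 196, y_1 = 312, r_1 = 60, x0_2 = 148, y0_2 = 212, x_3 = 324, y_3 = 228, r_3 = 36, x1_4 = 296, y1_4 = 224, x_5 = 324, y_5 = 124, r_5 = 56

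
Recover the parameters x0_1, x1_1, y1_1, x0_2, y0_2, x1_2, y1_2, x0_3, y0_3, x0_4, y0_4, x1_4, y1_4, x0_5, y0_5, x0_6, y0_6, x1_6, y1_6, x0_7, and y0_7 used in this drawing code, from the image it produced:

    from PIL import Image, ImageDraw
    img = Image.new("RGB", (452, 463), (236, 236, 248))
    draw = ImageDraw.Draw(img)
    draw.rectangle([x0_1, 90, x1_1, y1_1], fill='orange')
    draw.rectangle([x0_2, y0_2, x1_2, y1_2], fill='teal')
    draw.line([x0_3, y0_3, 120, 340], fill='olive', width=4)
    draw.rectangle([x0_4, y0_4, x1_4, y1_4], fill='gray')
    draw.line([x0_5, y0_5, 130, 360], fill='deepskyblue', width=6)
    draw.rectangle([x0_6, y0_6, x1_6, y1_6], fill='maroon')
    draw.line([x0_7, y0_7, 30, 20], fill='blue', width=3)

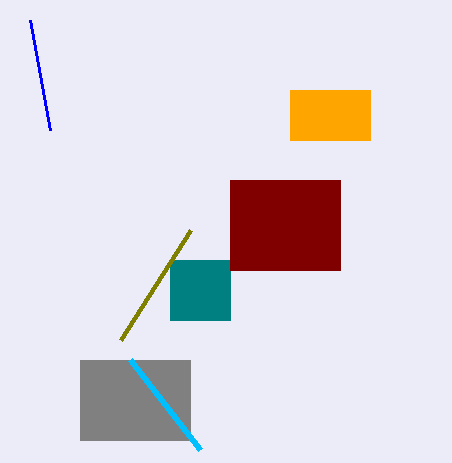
x0_1 = 290
x1_1 = 370
y1_1 = 140
x0_2 = 170
y0_2 = 260
x1_2 = 230
y1_2 = 320
x0_3 = 190
y0_3 = 230
x0_4 = 80
y0_4 = 360
x1_4 = 190
y1_4 = 440
x0_5 = 200
y0_5 = 450
x0_6 = 230
y0_6 = 180
x1_6 = 340
y1_6 = 270
x0_7 = 50
y0_7 = 130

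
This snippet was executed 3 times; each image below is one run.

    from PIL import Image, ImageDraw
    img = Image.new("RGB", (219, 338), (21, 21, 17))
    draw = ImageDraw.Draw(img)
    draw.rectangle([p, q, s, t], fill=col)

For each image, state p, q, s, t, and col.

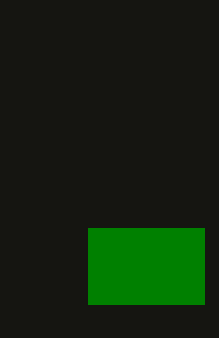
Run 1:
p = 88, q = 228, s = 204, t = 304, col = 'green'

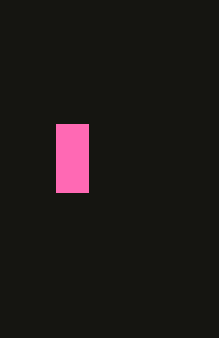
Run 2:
p = 56
q = 124
s = 88
t = 192
col = 'hotpink'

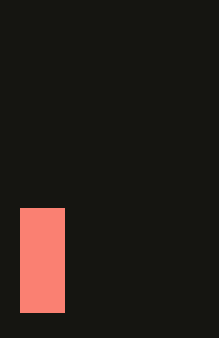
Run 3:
p = 20; q = 208; s = 64; t = 312; col = 'salmon'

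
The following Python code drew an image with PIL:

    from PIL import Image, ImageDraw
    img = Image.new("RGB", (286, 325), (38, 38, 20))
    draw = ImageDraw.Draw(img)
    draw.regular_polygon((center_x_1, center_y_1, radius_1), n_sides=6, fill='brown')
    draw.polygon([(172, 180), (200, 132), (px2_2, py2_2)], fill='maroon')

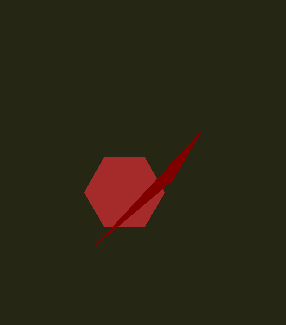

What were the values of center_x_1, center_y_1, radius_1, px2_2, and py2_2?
center_x_1 = 124, center_y_1 = 192, radius_1 = 40, px2_2 = 96, py2_2 = 244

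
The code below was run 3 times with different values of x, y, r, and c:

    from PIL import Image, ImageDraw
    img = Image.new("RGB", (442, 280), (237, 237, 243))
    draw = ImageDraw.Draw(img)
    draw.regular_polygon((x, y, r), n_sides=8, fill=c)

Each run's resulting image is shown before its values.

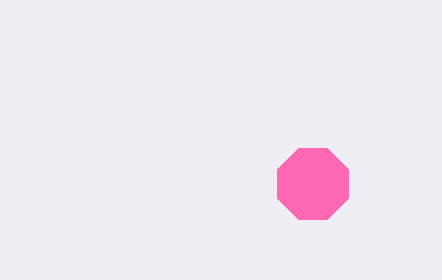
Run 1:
x = 313
y = 184
r = 38
c = 'hotpink'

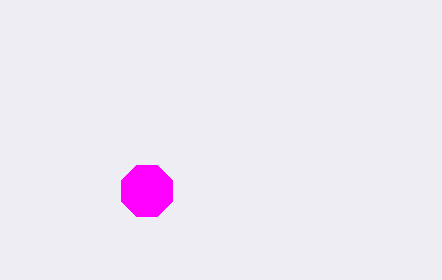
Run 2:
x = 147, y = 191, r = 28, c = 'magenta'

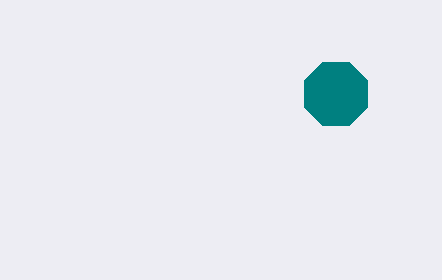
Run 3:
x = 336; y = 94; r = 34; c = 'teal'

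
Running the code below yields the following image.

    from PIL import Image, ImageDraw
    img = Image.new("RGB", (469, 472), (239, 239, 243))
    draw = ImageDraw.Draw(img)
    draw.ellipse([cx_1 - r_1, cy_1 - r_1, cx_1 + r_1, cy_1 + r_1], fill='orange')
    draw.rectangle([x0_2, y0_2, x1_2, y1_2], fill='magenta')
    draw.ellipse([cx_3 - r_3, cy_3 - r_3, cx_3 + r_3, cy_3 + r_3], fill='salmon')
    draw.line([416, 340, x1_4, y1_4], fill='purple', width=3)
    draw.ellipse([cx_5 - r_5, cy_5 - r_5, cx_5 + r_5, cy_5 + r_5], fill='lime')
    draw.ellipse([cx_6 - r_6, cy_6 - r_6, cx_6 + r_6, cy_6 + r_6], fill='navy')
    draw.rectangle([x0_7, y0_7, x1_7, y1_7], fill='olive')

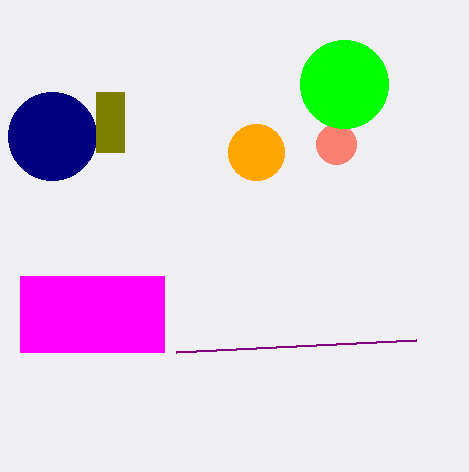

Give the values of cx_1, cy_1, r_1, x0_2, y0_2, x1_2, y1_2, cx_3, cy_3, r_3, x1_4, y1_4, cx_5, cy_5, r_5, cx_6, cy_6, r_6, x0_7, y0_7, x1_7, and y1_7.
cx_1 = 256, cy_1 = 152, r_1 = 28, x0_2 = 20, y0_2 = 276, x1_2 = 164, y1_2 = 352, cx_3 = 336, cy_3 = 144, r_3 = 20, x1_4 = 176, y1_4 = 352, cx_5 = 344, cy_5 = 84, r_5 = 44, cx_6 = 52, cy_6 = 136, r_6 = 44, x0_7 = 96, y0_7 = 92, x1_7 = 124, y1_7 = 152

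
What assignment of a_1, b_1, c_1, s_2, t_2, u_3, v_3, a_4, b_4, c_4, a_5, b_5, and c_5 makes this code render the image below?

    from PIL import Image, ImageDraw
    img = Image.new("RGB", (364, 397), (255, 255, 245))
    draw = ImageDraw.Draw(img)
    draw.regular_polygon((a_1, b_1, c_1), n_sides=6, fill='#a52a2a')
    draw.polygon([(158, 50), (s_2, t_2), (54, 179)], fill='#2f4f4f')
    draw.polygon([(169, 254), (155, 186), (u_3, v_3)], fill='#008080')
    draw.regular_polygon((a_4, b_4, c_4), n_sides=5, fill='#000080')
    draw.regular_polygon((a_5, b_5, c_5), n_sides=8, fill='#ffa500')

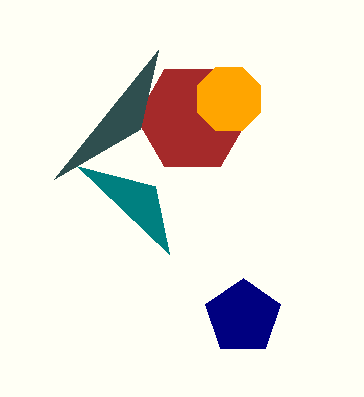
a_1 = 192, b_1 = 118, c_1 = 56, s_2 = 140, t_2 = 129, u_3 = 77, v_3 = 166, a_4 = 243, b_4 = 317, c_4 = 39, a_5 = 229, b_5 = 99, c_5 = 34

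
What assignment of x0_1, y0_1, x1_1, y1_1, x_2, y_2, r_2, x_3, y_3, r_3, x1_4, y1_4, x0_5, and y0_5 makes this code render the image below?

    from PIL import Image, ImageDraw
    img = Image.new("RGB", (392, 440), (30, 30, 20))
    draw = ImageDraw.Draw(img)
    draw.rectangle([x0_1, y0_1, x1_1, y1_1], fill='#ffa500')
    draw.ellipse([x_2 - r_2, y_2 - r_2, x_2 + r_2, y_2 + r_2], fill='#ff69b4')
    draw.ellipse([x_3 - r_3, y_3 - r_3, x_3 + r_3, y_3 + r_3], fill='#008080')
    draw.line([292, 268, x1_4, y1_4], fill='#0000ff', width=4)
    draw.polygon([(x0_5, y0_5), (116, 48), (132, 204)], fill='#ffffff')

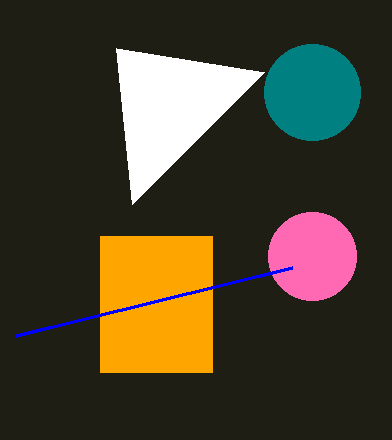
x0_1 = 100; y0_1 = 236; x1_1 = 212; y1_1 = 372; x_2 = 312; y_2 = 256; r_2 = 44; x_3 = 312; y_3 = 92; r_3 = 48; x1_4 = 16; y1_4 = 336; x0_5 = 264; y0_5 = 72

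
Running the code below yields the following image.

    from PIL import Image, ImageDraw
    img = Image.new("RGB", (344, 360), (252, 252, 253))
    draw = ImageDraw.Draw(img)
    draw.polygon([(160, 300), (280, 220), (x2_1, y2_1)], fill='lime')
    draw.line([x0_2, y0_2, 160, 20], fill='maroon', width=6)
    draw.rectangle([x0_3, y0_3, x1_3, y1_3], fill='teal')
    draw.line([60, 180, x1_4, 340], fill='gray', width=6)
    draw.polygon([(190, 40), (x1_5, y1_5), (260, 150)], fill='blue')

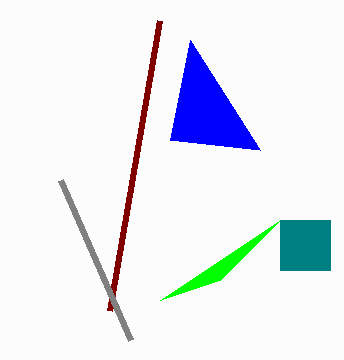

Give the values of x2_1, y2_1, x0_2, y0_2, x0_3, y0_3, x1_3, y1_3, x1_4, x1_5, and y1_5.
x2_1 = 220
y2_1 = 280
x0_2 = 110
y0_2 = 310
x0_3 = 280
y0_3 = 220
x1_3 = 330
y1_3 = 270
x1_4 = 130
x1_5 = 170
y1_5 = 140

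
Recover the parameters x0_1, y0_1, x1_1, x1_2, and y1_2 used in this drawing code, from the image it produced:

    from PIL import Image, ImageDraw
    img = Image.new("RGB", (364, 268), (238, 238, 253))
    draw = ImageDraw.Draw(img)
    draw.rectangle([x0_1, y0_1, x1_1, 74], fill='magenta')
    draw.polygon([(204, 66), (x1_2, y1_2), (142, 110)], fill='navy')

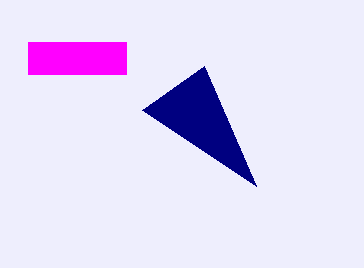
x0_1 = 28; y0_1 = 42; x1_1 = 126; x1_2 = 256; y1_2 = 186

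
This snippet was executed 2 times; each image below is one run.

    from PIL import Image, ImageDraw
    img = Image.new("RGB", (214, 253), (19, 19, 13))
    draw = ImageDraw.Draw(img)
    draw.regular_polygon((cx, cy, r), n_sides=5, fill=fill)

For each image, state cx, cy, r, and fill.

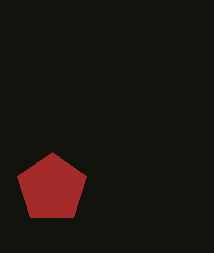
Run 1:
cx = 52
cy = 188
r = 36
fill = 'brown'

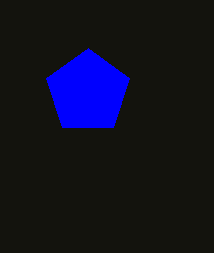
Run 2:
cx = 88, cy = 92, r = 44, fill = 'blue'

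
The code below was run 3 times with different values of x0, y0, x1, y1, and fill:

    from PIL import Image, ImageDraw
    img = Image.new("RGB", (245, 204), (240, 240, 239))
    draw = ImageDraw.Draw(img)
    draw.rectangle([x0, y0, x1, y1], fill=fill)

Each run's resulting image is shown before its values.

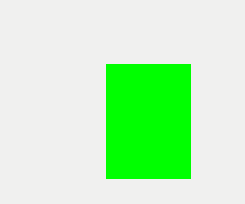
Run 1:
x0 = 106; y0 = 64; x1 = 190; y1 = 178; fill = 'lime'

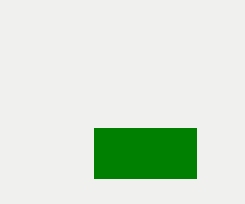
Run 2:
x0 = 94, y0 = 128, x1 = 196, y1 = 178, fill = 'green'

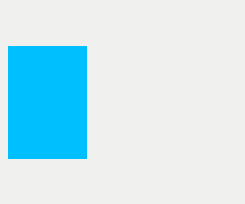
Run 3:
x0 = 8
y0 = 46
x1 = 86
y1 = 158
fill = 'deepskyblue'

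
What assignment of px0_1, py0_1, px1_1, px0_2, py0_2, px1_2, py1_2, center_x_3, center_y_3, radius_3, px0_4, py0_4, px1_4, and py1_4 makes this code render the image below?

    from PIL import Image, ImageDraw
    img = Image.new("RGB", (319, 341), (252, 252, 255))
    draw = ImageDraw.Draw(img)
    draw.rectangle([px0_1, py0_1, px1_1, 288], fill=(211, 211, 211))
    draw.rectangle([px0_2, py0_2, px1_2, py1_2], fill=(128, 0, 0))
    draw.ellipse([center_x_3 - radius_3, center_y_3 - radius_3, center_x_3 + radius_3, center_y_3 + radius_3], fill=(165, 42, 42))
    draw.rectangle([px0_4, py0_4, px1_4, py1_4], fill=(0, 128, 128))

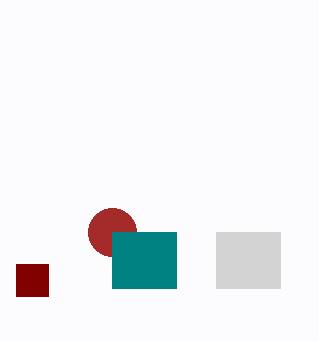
px0_1 = 216, py0_1 = 232, px1_1 = 280, px0_2 = 16, py0_2 = 264, px1_2 = 48, py1_2 = 296, center_x_3 = 112, center_y_3 = 232, radius_3 = 24, px0_4 = 112, py0_4 = 232, px1_4 = 176, py1_4 = 288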